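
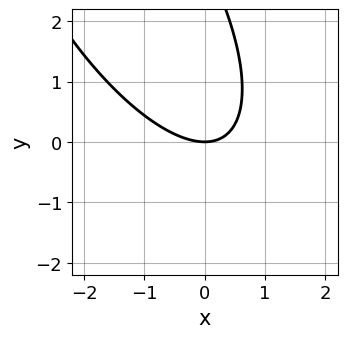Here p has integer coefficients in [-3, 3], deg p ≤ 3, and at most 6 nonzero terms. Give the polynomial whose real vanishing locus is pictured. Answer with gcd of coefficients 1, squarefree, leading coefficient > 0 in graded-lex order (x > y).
2*x^2 + 2*x*y + y^2 - 3*y

First, deg p = 2. The shape is more complex than any degree-1 curve.
Next, checking where it meets the axes: one x-axis crossing is at x = 0; it meets the y-axis at y = 0 (among the integer gridlines).
Finally, matching integer coefficients to the picture gives p.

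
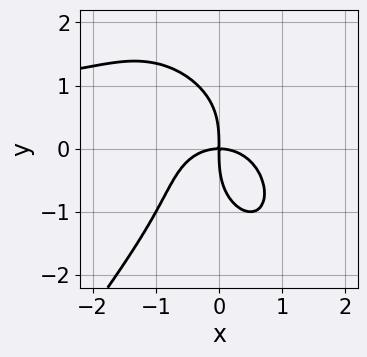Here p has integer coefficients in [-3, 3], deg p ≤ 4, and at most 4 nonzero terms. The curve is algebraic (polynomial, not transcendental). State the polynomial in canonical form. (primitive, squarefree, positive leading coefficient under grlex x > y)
(a) Degree: no degree-3 curve has this shape, so deg p = 4.
(b) Checking where it meets the axes: it meets the x-axis at x = 0 (among the integer gridlines); it meets the y-axis at y = 0 (among the integer gridlines).
(c) The integer polynomial consistent with all of this is the stated p.

2*x^3*y - y^4 - 2*x^3 - 3*x*y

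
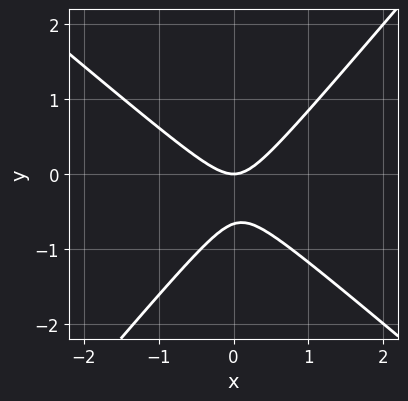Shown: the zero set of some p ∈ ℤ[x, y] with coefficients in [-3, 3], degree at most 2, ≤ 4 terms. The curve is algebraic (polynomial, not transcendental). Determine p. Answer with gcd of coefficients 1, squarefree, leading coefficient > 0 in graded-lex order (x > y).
3*x^2 + x*y - 3*y^2 - 2*y

First, the degree is 2 — the shape is more complex than any degree-1 curve.
Then, from the axis intercepts and sections: it crosses the x-axis at the gridline x = 0; it meets the y-axis at y = 0 (among the integer gridlines).
Finally, solving for integer coefficients yields p as stated.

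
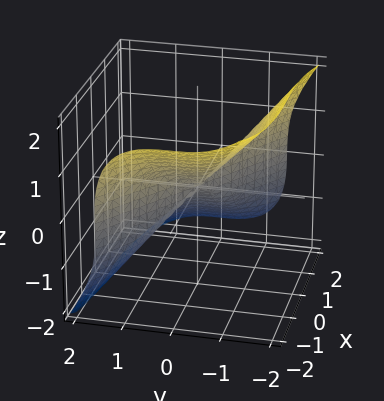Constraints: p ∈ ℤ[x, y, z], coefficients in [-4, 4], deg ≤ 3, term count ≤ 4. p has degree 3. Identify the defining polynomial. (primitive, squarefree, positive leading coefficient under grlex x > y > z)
x^3 + 3*y^3 + 2*z^3

First, degree: the shape is more complex than any degree-2 surface, so deg p = 3.
Then, reading off the gridlines: it meets the x-axis at x = 0 (among the integer gridlines); it crosses the y-axis at the gridline y = 0.
Finally, putting this together gives p.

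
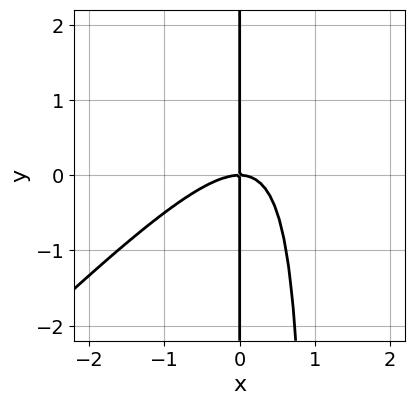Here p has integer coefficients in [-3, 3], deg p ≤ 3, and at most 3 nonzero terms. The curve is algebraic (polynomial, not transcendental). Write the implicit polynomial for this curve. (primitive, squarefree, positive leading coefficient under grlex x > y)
x^3 - x^2*y + x*y

1. The degree is 3 — the shape is more complex than any degree-2 curve.
2. Checking where it meets the axes: every point of the y-axis in the box is on the curve; one x-axis crossing is at x = 0.
3. Solving for integer coefficients yields p as stated.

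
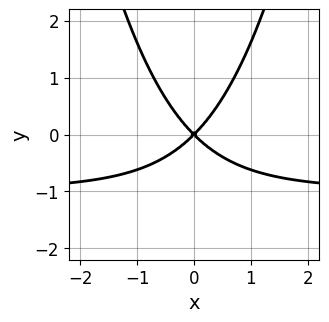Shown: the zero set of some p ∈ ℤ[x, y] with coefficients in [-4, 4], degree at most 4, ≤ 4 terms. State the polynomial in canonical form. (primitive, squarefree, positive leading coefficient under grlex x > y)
(a) The degree is 3 — the shape is more complex than any degree-2 curve.
(b) Symmetries: mirror symmetry x ↦ −x ⇒ only even powers of x.
(c) From the visible intercepts: it meets the y-axis at y = 0 (among the integer gridlines); it meets the x-axis at x = 0 (among the integer gridlines).
(d) Putting this together gives p.

x^2*y + x^2 - y^2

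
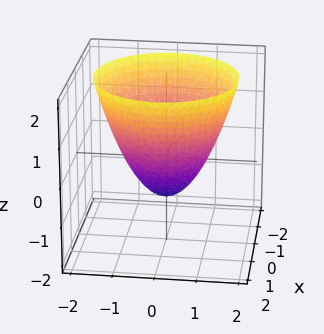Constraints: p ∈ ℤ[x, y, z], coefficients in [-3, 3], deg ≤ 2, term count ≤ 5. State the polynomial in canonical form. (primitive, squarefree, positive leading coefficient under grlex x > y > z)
1. deg p = 2.
2. By symmetry, every cross-section ⟂ z is a circle, so x, y appear only via x² + y².
3. From the visible intercepts: a circular section at z = 1 has radius between 1 and 2; among the integer gridlines, it crosses the x-axis at x ∈ {-1, 1}; one z-axis crossing is at z = -1; among the integer gridlines, it crosses the y-axis at y ∈ {-1, 1}.
4. Together with the visible shape, these determine p as stated.

x^2 + y^2 - z - 1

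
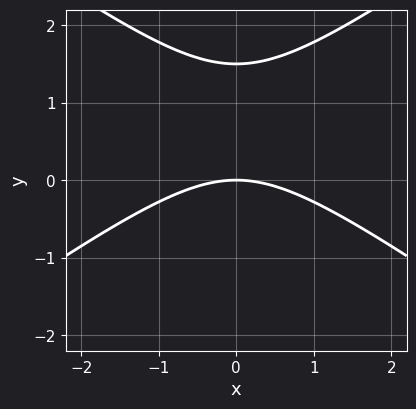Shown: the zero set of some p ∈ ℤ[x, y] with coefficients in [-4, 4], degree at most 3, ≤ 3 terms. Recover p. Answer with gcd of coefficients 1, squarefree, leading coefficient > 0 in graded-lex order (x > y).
x^2 - 2*y^2 + 3*y

(a) The degree is 2 — the shape is more complex than any degree-1 curve.
(b) Symmetries: mirror symmetry x ↦ −x ⇒ only even powers of x.
(c) Against the integer gridlines: one y-axis crossing is at y = 0; it crosses the x-axis at the gridline x = 0.
(d) Putting this together gives p.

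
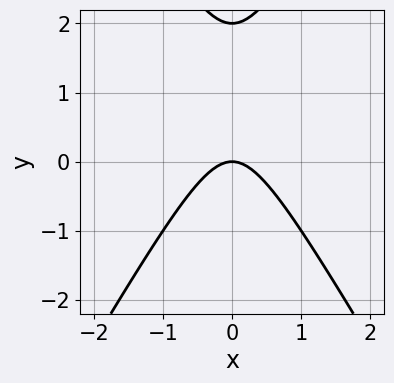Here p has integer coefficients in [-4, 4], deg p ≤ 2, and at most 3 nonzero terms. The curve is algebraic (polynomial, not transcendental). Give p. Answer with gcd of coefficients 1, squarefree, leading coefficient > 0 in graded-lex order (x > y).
First, the degree is 2 — the shape is more complex than any degree-1 curve.
Next, symmetries: it's symmetric under x → −x, forcing even powers of x.
Then, from the visible intercepts: among the integer gridlines, it crosses the y-axis at y ∈ {0, 2}; it crosses the x-axis at the gridline x = 0.
Finally, matching integer coefficients to the picture gives p.

3*x^2 - y^2 + 2*y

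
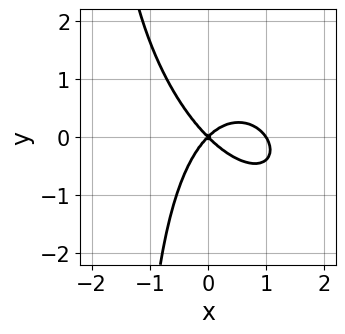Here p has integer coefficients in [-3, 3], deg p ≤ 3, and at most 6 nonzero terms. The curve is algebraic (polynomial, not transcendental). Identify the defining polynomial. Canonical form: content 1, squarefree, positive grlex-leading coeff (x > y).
1. Degree: no degree-2 curve has this shape, so deg p = 3.
2. From the visible intercepts: among the integer gridlines, it crosses the x-axis at x ∈ {0, 1}; it crosses the y-axis at the gridline y = 0.
3. Matching integer coefficients to the picture gives p.

3*x^3 + 2*x^2*y + 2*x*y^2 - 3*x^2 + 3*y^2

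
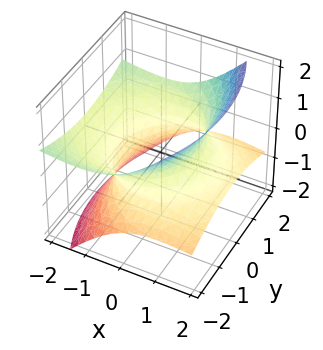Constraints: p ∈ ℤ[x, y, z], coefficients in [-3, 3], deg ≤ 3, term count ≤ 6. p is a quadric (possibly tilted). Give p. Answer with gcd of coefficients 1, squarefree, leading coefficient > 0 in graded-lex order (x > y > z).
deg p = 2.
Checking where it meets the axes: it misses every integer gridline on the z-axis.
These observations pin down the coefficients.

x^2 + 3*x*z + y^2 - 3*z^2 - 2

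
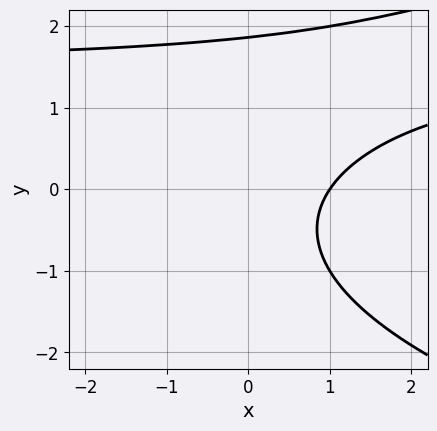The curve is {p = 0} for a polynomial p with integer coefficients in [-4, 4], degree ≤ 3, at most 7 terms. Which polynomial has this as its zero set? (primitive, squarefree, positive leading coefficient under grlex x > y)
The degree is 3 — no degree-2 curve has this shape.
Checking where it meets the axes: it meets the x-axis at x = 1 (among the integer gridlines).
These observations pin down the coefficients.

y^3 - 2*x*y - y^2 + 3*x - 3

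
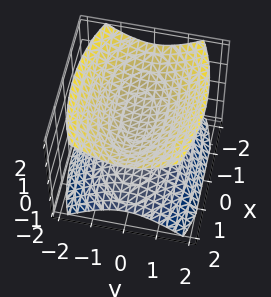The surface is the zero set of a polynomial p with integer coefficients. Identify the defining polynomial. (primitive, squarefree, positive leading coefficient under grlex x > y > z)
(a) The picture has 2 separate pieces. They look like related sheets of one shape, so recover p as a whole.
(b) deg p = 2. Two sheets facing apart; a quadric.
(c) Symmetries: mirror symmetry z ↦ −z ⇒ only even powers of z; it's symmetric under x → −x, forcing even powers of x; the y ↦ −y reflection is a symmetry, so y appears only in even powers.
(d) Against the integer gridlines: no x-intercept at any integer in the box; the surface avoids every integer y-axis point in the box.
(e) Fitting integer coefficients to these (and the overall shape) gives p.

x^2 + 3*y^2 - 3*z^2 + 1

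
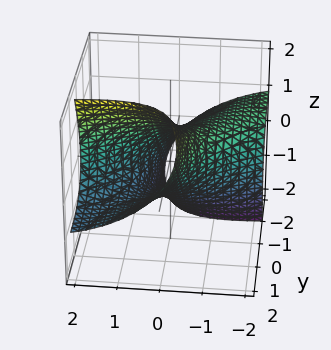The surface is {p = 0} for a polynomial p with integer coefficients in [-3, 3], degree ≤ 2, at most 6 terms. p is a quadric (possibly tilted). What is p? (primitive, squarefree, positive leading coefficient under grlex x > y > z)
x^2 - 3*x*y + y^2 - 3*y*z + 2*z^2 - 2

(a) The degree is 2 — a generic line meets the surface in up to 2 points.
(b) Observable constraints: among the integer gridlines, it crosses the z-axis at z ∈ {-1, 1}.
(c) Solving for integer coefficients yields p as stated.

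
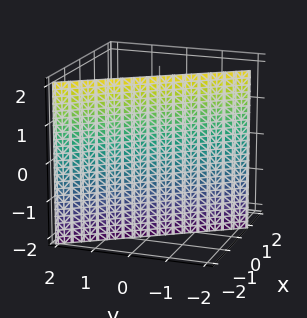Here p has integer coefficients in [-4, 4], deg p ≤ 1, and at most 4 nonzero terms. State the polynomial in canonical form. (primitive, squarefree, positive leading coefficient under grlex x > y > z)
First, degree: the surface is flat (a plane), so deg p = 1.
Then, observable constraints: it meets the y-axis at y = -1 (among the integer gridlines); it misses every integer gridline on the z-axis.
Finally, fitting integer coefficients to these (and the overall shape) gives p.

3*x + 2*y + 2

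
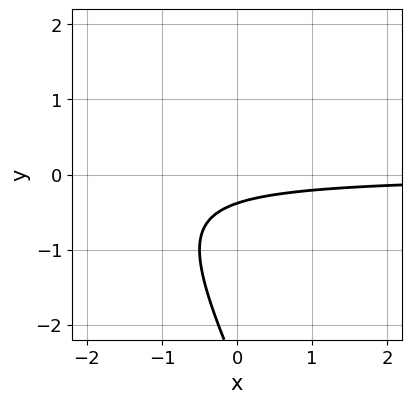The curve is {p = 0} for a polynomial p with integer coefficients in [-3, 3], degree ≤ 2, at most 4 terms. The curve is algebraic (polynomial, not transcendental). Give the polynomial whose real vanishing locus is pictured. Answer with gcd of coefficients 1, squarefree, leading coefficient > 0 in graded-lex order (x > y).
First, degree: no degree-1 curve has this shape, so deg p = 2.
Next, from the visible intercepts: the curve avoids every integer x-axis point in the box.
Finally, the integer polynomial consistent with all of this is the stated p.

2*x*y + y^2 + 3*y + 1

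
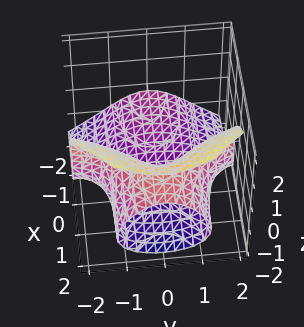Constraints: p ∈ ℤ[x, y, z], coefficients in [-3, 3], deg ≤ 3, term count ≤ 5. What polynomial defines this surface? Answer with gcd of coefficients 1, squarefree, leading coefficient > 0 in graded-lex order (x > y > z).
2*x*y^2 - 2*z^3 + 3*x*z - 2

The degree is 3 — a generic line meets the surface in up to 3 points.
From the axis intercepts and sections: it misses every integer gridline on the x-axis; the surface avoids every integer y-axis point in the box; it crosses the z-axis at the gridline z = -1.
Putting this together gives p.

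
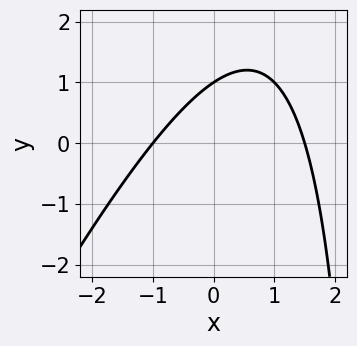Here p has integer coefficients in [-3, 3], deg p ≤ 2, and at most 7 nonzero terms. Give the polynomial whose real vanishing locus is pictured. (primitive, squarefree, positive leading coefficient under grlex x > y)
1. Degree: a generic line meets the curve in up to 2 points, so deg p = 2.
2. Against the integer gridlines: it meets the x-axis at x = -1 (among the integer gridlines); it meets the y-axis at y = 1 (among the integer gridlines).
3. Solving for integer coefficients yields p as stated.

2*x^2 - x*y - x + 3*y - 3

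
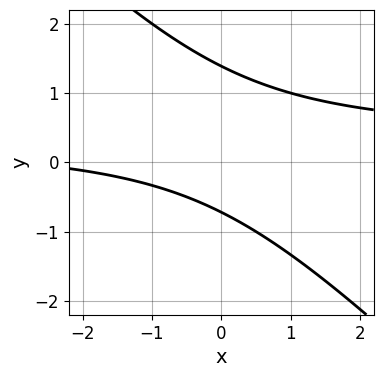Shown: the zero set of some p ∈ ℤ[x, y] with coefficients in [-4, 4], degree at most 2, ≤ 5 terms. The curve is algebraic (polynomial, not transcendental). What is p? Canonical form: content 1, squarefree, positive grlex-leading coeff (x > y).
3*x*y + 3*y^2 - x - 2*y - 3

1. Degree: no degree-1 curve has this shape, so deg p = 2.
2. Checking where it meets the axes: the curve avoids every integer x-axis point in the box.
3. Together with the visible shape, these determine p as stated.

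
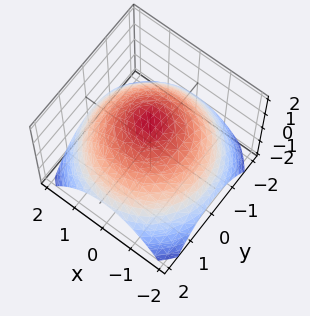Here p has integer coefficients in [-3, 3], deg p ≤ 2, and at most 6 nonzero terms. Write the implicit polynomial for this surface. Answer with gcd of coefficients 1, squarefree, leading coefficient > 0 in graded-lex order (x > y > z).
1. Degree: the shape is more complex than any degree-1 surface, so deg p = 2.
2. Symmetries: the surface is invariant under rotation about z: p = q(x² + y², z).
3. Observable constraints: a circular section at z = 1 has radius exactly 1.
4. Together with the visible shape, these determine p as stated.

x^2 + y^2 + 2*z - 3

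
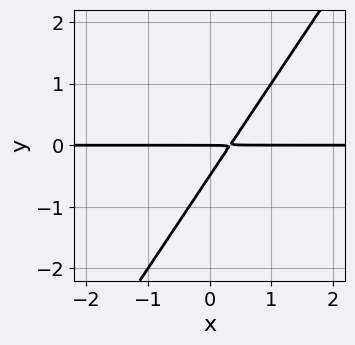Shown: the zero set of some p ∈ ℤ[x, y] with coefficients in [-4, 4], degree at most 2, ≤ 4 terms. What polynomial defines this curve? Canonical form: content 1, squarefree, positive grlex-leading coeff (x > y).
1. Degree: a generic line meets the curve in up to 2 points, so deg p = 2.
2. From the visible intercepts: the visible x-axis segment lies entirely on the curve; it meets the y-axis at y = 0 (among the integer gridlines).
3. The integer polynomial consistent with all of this is the stated p.

3*x*y - 2*y^2 - y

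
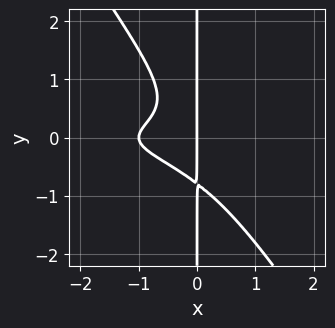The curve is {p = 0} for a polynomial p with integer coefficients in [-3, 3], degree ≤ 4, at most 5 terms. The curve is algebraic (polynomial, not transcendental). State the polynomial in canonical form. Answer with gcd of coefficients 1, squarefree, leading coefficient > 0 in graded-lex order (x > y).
3*x^2*y^2 + 2*x*y^3 + x^2 + x

deg p = 4. A generic line meets the curve in up to 4 points.
Reading off the gridlines: the visible y-axis segment lies entirely on the curve; among the integer gridlines, it crosses the x-axis at x ∈ {-1, 0}.
Solving for integer coefficients yields p as stated.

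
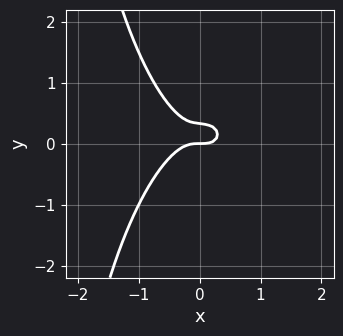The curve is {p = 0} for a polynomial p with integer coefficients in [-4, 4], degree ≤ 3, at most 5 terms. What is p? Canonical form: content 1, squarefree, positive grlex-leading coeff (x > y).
The degree is 3 — no degree-2 curve has this shape.
Checking where it meets the axes: it crosses the y-axis at the gridline y = 0; it meets the x-axis at x = 0 (among the integer gridlines).
Matching integer coefficients to the picture gives p.

3*x^3 + x*y^2 + 3*y^2 - y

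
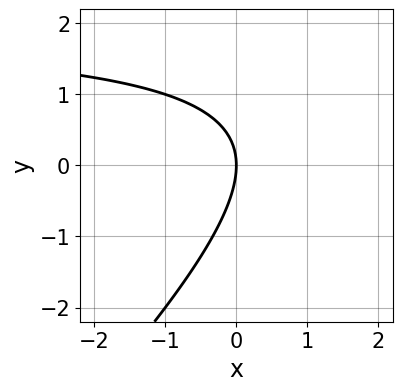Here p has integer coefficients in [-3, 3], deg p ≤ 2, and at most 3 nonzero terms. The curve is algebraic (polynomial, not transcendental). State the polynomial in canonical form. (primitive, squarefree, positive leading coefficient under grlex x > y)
x*y - y^2 - 2*x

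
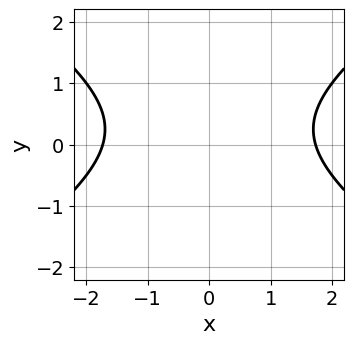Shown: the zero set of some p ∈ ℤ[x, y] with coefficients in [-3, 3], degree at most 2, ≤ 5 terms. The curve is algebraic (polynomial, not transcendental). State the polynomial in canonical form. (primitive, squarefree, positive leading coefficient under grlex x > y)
The degree is 2 — no degree-1 curve has this shape.
Symmetries: mirror symmetry x ↦ −x ⇒ only even powers of x.
Against the integer gridlines: it misses every integer gridline on the y-axis.
Solving for integer coefficients yields p as stated.

x^2 - 2*y^2 + y - 3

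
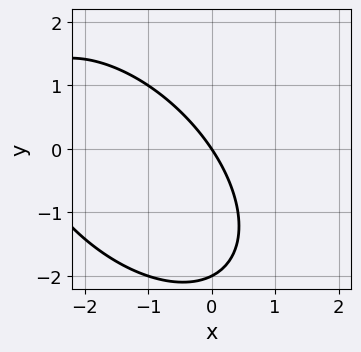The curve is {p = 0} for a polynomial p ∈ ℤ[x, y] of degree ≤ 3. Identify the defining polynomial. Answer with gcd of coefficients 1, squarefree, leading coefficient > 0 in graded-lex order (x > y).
x^2 + x*y + y^2 + 3*x + 2*y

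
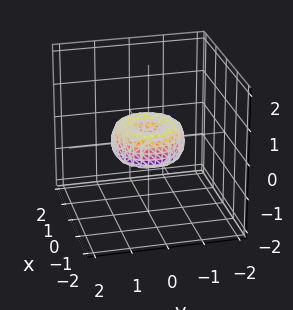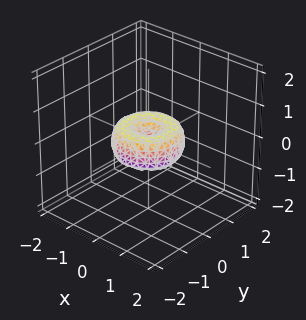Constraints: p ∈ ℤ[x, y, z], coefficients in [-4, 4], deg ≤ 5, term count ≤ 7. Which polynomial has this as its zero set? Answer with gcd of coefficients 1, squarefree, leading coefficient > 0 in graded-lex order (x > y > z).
First, the degree is 4 — no degree-3 surface has this shape.
Then, symmetry: the z-axis is an axis of rotation, so x and y enter only as x² + y².
Next, reading off the gridlines: a circular section at z = 0 has radius exactly 1; the y-axis gridline crossings are at y ∈ {-1, 0, 1}; one z-axis crossing is at z = 0.
Finally, these observations pin down the coefficients. Check: (-1, 0, 0) on the x-axis lies on the surface, and p(-1, 0, 0) = 0. ✓

x^4 + 2*x^2*y^2 + y^4 - x^2 - y^2 + z^2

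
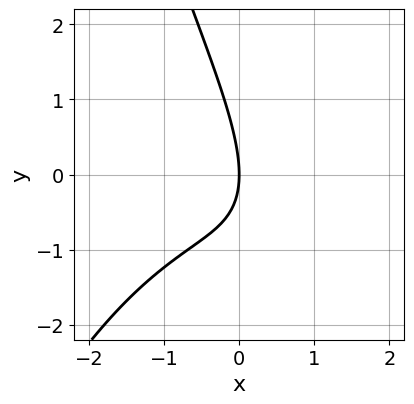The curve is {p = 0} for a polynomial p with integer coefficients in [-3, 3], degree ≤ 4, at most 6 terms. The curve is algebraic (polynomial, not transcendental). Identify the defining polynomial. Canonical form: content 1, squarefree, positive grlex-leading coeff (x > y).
(a) deg p = 3. The shape is more complex than any degree-2 curve.
(b) From the visible intercepts: it meets the y-axis at y = 0 (among the integer gridlines); it meets the x-axis at x = 0 (among the integer gridlines).
(c) Solving for integer coefficients yields p as stated.

x^3 + 2*x*y + y^2 + 3*x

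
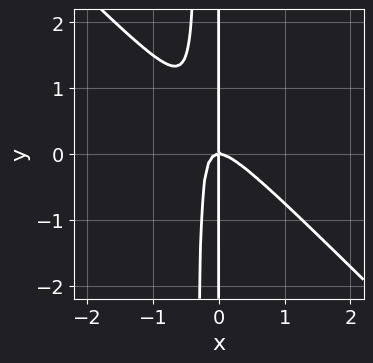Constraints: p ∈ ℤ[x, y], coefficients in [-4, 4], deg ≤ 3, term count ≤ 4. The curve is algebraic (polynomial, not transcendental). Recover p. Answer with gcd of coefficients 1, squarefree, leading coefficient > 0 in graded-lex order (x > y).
3*x^3 + 3*x^2*y + x*y

1. The degree is 3 — a generic line meets the curve in up to 3 points.
2. From the axis intercepts and sections: one x-axis crossing is at x = 0; every point of the y-axis in the box is on the curve.
3. Assembling these constraints gives the stated polynomial.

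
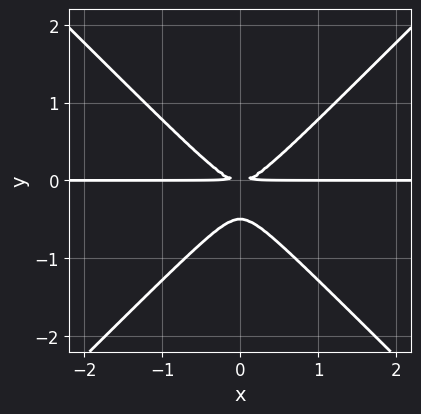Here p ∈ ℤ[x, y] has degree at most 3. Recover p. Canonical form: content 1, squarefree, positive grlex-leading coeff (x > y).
2*x^2*y - 2*y^3 - y^2

1. The degree is 3 — the shape is more complex than any degree-2 curve.
2. Symmetries: mirror symmetry x ↦ −x ⇒ only even powers of x.
3. Reading off the gridlines: the visible x-axis segment lies entirely on the curve.
4. Matching integer coefficients to the picture gives p.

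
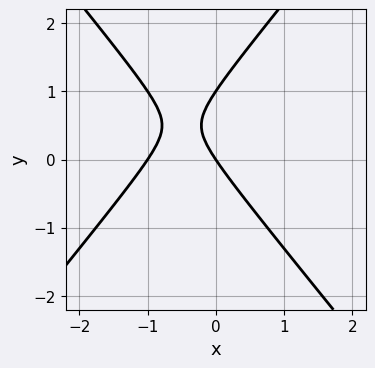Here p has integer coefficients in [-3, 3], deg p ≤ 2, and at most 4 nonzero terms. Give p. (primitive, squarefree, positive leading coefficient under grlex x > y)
3*x^2 - 2*y^2 + 3*x + 2*y

First, the degree is 2 — no degree-1 curve has this shape.
Then, reading off the gridlines: among the integer gridlines, it crosses the y-axis at y ∈ {0, 1}; among the integer gridlines, it crosses the x-axis at x ∈ {-1, 0}.
Finally, solving for integer coefficients yields p as stated.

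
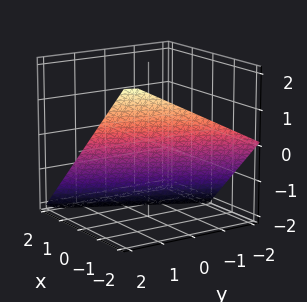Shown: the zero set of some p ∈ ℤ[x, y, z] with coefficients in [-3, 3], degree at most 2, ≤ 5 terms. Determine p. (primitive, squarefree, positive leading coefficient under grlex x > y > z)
2*x - y + 2*z + 2

deg p = 1.
From the visible intercepts: one z-axis crossing is at z = -1; it crosses the y-axis at the gridline y = 2; it crosses the x-axis at the gridline x = -1.
These observations pin down the coefficients.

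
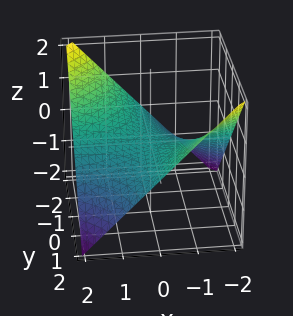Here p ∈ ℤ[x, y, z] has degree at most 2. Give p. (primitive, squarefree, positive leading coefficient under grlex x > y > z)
x*y + 2*z

First, the degree is 2 — a hyperbolic paraboloid; a quadric.
Then, observable constraints: it crosses the z-axis at the gridline z = 0; the visible y-axis segment lies entirely on the surface; the visible x-axis segment lies entirely on the surface.
Finally, putting this together gives p.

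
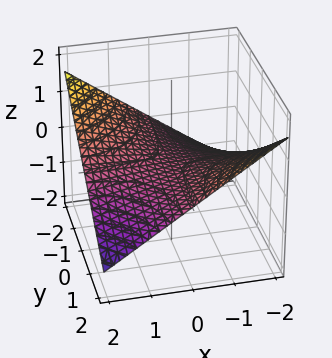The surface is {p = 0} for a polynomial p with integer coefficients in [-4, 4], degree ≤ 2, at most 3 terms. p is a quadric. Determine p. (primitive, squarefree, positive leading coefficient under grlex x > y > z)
x*y + 3*z

1. deg p = 2.
2. Checking where it meets the axes: every point of the y-axis in the box is on the surface; the visible x-axis segment lies entirely on the surface; it crosses the z-axis at the gridline z = 0.
3. Putting this together gives p.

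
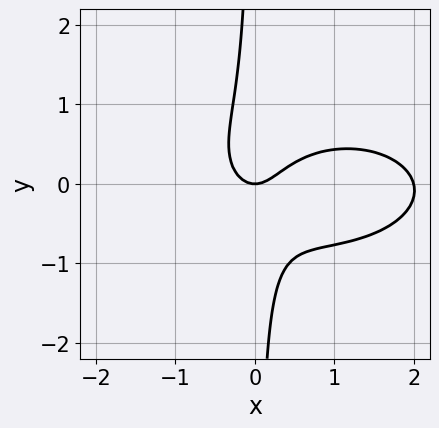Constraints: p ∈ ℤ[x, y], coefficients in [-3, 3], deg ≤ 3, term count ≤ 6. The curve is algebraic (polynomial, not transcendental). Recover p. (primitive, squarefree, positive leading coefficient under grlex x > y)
x^3 + 3*x*y^2 - 2*x^2 + y

1. The degree is 3 — no degree-2 curve has this shape.
2. Observable constraints: the x-axis gridline crossings are at x ∈ {0, 2}; it crosses the y-axis at the gridline y = 0.
3. Solving for integer coefficients yields p as stated.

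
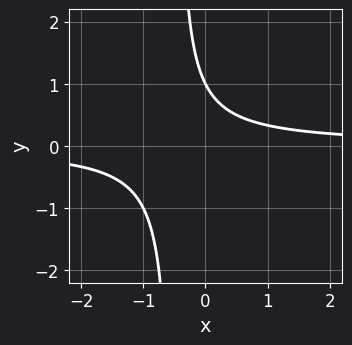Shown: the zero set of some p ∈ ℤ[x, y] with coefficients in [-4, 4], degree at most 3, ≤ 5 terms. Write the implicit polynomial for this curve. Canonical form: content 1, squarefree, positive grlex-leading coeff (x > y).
First, deg p = 2. No degree-1 curve has this shape.
Next, observable constraints: it misses every integer gridline on the x-axis; one y-axis crossing is at y = 1.
Finally, solving for integer coefficients yields p as stated.

2*x*y + y - 1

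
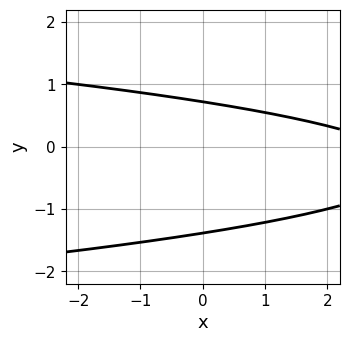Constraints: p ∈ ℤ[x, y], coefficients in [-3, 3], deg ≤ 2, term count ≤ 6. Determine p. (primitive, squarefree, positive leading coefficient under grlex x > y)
1. Degree: the shape is more complex than any degree-1 curve, so deg p = 2.
2. From the visible intercepts: no x-intercept at any integer in the box.
3. Assembling these constraints gives the stated polynomial.

3*y^2 + x + 2*y - 3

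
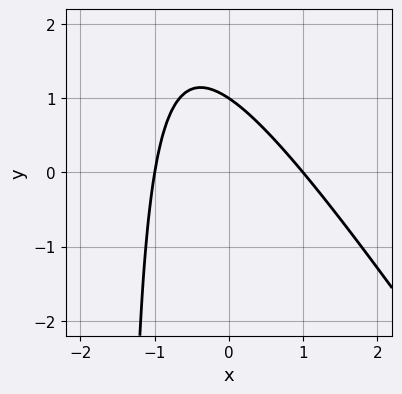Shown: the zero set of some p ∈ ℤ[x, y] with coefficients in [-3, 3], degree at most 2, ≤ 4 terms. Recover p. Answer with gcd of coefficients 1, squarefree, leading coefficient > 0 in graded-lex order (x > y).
3*x^2 + 2*x*y + 3*y - 3

First, degree: no degree-1 curve has this shape, so deg p = 2.
Next, reading off the gridlines: it meets the y-axis at y = 1 (among the integer gridlines); among the integer gridlines, it crosses the x-axis at x ∈ {-1, 1}.
Finally, putting this together gives p.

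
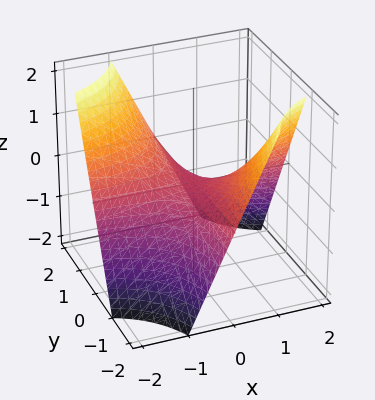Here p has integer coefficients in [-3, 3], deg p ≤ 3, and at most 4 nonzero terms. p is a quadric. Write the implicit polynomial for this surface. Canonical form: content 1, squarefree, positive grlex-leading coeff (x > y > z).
x*y + z

1. deg p = 2. A hyperbolic paraboloid; a quadric.
2. From the visible intercepts: it crosses the z-axis at the gridline z = 0; every point of the y-axis in the box is on the surface; every point of the x-axis in the box is on the surface.
3. These observations pin down the coefficients.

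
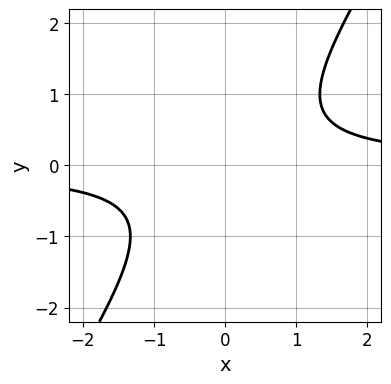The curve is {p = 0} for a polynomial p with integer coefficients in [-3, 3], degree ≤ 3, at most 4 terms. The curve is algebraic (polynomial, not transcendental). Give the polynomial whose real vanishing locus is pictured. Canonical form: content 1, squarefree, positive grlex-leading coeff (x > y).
1. The degree is 2 — a generic line meets the curve in up to 2 points.
2. From the visible intercepts: the curve avoids every integer y-axis point in the box; the curve avoids every integer x-axis point in the box.
3. Together with the visible shape, these determine p as stated.

3*x*y - 2*y^2 - 2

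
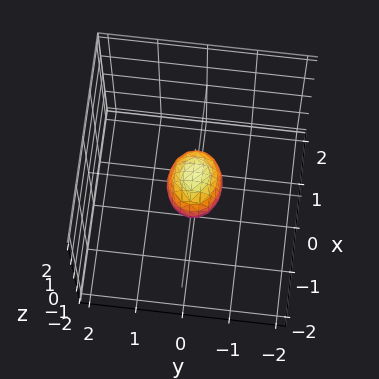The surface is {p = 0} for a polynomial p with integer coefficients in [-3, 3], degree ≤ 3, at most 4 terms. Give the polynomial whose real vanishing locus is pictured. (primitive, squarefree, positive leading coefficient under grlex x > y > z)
(a) deg p = 2.
(b) Symmetries: it's symmetric under y → −y, forcing even powers of y; it's symmetric under z → −z, forcing even powers of z; it's symmetric under x → −x, forcing even powers of x.
(c) Assembling these constraints gives the stated polynomial.

2*x^2 + 3*y^2 + 2*z^2 - 1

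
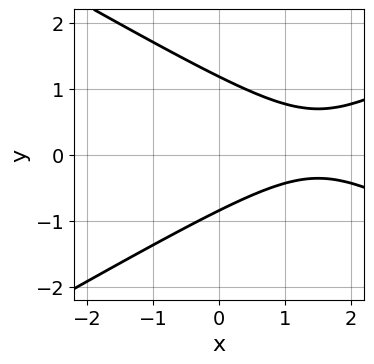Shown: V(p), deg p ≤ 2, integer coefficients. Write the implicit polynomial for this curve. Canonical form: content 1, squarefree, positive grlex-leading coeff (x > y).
deg p = 2.
Observable constraints: the curve avoids every integer x-axis point in the box.
Solving for integer coefficients yields p as stated.

x^2 - 3*y^2 - 3*x + y + 3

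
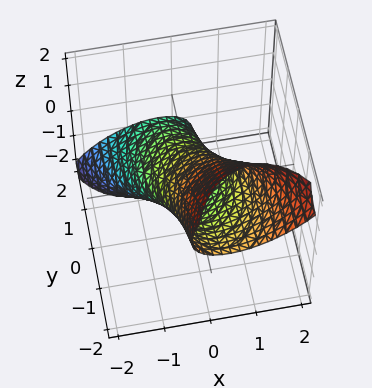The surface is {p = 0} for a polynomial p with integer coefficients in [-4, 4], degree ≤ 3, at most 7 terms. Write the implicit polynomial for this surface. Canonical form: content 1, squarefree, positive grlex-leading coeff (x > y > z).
2*x^2 - 2*x*z + y^2 + 3*y*z + 2*z^2 - 1

The degree is 2 — the shape is more complex than any degree-1 surface.
From the axis intercepts and sections: the y-axis gridline crossings are at y ∈ {-1, 1}.
These observations pin down the coefficients.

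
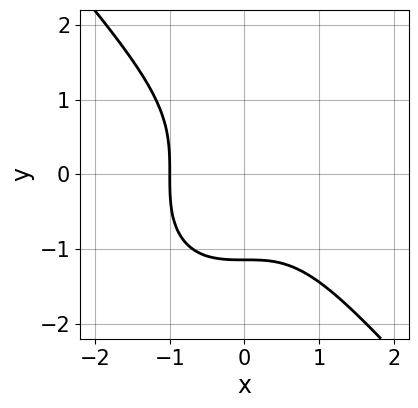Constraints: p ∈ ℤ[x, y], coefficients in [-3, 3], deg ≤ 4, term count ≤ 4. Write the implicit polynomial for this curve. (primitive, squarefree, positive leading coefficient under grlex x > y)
3*x^3 + 2*y^3 + 3

Degree: the shape is more complex than any degree-2 curve, so deg p = 3.
From the visible intercepts: one x-axis crossing is at x = -1.
Assembling these constraints gives the stated polynomial.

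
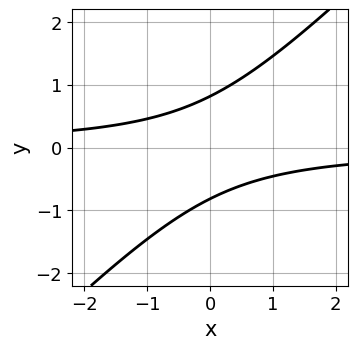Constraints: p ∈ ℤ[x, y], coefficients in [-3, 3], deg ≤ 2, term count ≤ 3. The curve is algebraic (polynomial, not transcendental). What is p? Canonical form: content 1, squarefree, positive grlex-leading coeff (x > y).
3*x*y - 3*y^2 + 2

First, deg p = 2. No degree-1 curve has this shape.
Then, reading off the gridlines: the curve avoids every integer x-axis point in the box.
Finally, assembling these constraints gives the stated polynomial.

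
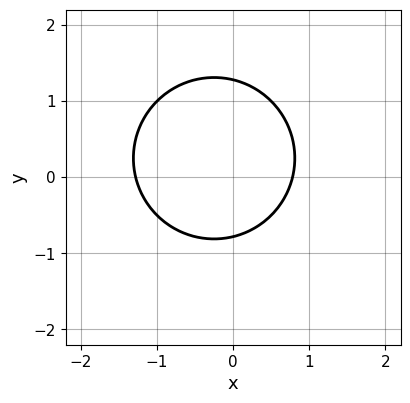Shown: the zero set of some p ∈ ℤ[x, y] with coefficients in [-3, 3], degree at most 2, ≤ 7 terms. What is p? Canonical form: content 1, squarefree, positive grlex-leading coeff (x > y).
Degree: a generic line meets the curve in up to 2 points, so deg p = 2.
The integer polynomial consistent with all of this is the stated p.

2*x^2 + 2*y^2 + x - y - 2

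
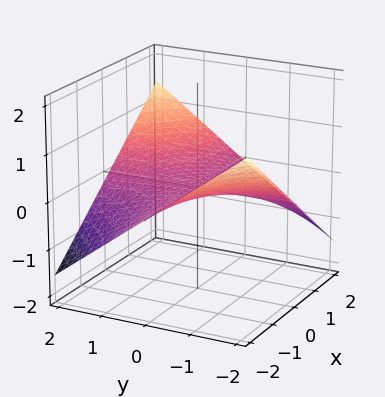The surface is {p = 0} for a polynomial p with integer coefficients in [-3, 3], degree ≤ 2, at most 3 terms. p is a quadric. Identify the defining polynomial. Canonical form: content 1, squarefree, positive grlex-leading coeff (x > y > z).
1. Degree: a hyperbolic paraboloid; a quadric, so deg p = 2.
2. Reading off the gridlines: the visible y-axis segment lies entirely on the surface; one z-axis crossing is at z = 0; the visible x-axis segment lies entirely on the surface.
3. Putting this together gives p.

x*y - 3*z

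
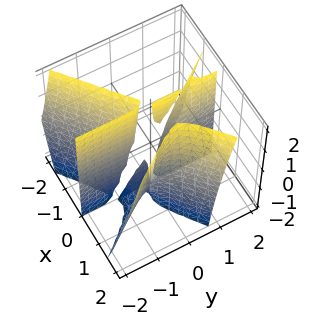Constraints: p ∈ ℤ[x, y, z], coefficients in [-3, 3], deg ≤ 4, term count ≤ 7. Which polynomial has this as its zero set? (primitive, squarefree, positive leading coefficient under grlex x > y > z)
The picture has 4 separate pieces.
Degree: a generic line meets the surface in up to 3 points, so deg p = 3.
Reading off the gridlines: one x-axis crossing is at x = 1; the visible y-axis segment lies entirely on the surface; the visible z-axis segment lies entirely on the surface.
Putting this together gives p.

2*x^3 - x^2*y - 2*x*y^2 + x*y*z - 2*x^2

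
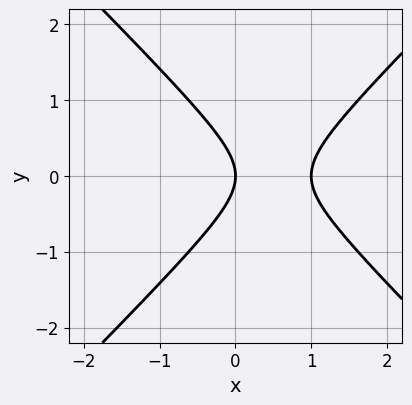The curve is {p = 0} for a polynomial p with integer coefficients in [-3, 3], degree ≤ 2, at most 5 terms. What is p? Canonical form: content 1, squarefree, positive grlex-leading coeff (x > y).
First, degree: a generic line meets the curve in up to 2 points, so deg p = 2.
Next, symmetries: the y ↦ −y reflection is a symmetry, so y appears only in even powers.
Then, reading off the gridlines: one y-axis crossing is at y = 0; the x-axis gridline crossings are at x ∈ {0, 1}.
Finally, these observations pin down the coefficients.

x^2 - y^2 - x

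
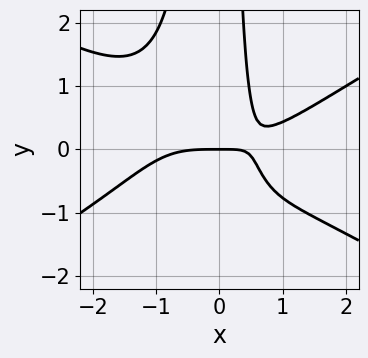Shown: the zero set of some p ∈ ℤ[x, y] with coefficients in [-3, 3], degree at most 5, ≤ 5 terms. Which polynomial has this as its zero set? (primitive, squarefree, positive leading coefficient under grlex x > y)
x^4 - 3*x^2*y^2 - 3*x*y + 2*y

First, the degree is 4 — the shape is more complex than any degree-3 curve.
Then, reading off the gridlines: one y-axis crossing is at y = 0; it meets the x-axis at x = 0 (among the integer gridlines).
Finally, assembling these constraints gives the stated polynomial.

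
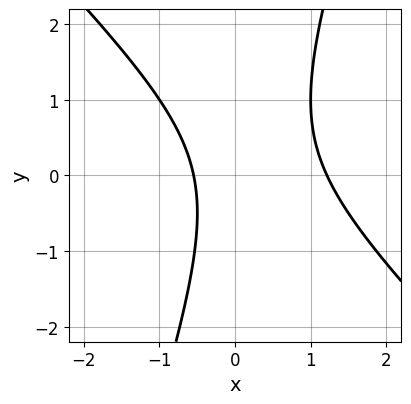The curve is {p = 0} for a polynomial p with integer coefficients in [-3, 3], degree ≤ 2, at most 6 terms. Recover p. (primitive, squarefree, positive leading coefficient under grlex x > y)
The degree is 2 — a generic line meets the curve in up to 2 points.
From the visible intercepts: no y-intercept at any integer in the box.
These observations pin down the coefficients.

3*x^2 + 2*x*y - y^2 - 2*x - 2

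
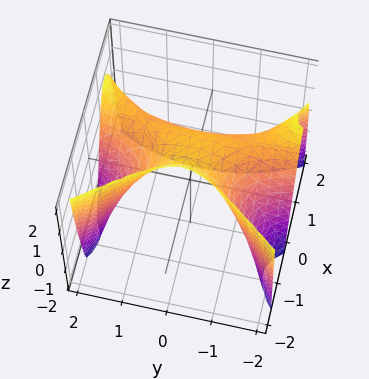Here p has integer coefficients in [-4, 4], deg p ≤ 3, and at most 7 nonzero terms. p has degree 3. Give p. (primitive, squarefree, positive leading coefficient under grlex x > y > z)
3*x^3 - 2*x*y^2 + y^2 + 2*z - 3

First, the degree is 3 — a generic line meets the surface in up to 3 points.
Then, observable constraints: one x-axis crossing is at x = 1.
Finally, these observations pin down the coefficients.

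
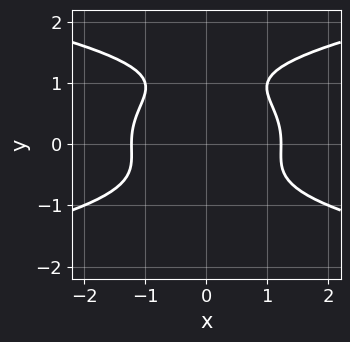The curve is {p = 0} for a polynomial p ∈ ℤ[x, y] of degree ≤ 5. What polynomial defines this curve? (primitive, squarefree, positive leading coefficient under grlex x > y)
3*y^4 - 3*y^3 - 2*x^2 - y^2 + 3

First, the degree is 4 — the shape is more complex than any degree-3 curve.
Then, symmetries: mirror symmetry x ↦ −x ⇒ only even powers of x.
Then, reading off the gridlines: no y-intercept at any integer in the box.
Finally, together with the visible shape, these determine p as stated.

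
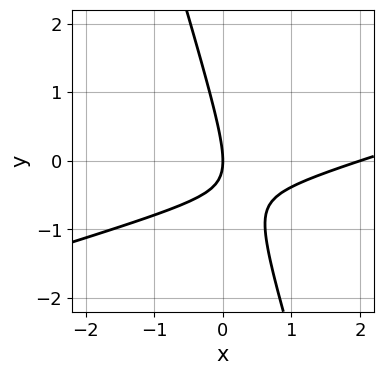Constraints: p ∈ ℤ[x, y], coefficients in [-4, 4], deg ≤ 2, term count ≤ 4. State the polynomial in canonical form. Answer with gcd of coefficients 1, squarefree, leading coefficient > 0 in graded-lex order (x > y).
x^2 - 3*x*y - y^2 - 2*x

First, the degree is 2 — a generic line meets the curve in up to 2 points.
Then, observable constraints: among the integer gridlines, it crosses the x-axis at x ∈ {0, 2}; it meets the y-axis at y = 0 (among the integer gridlines).
Finally, matching integer coefficients to the picture gives p.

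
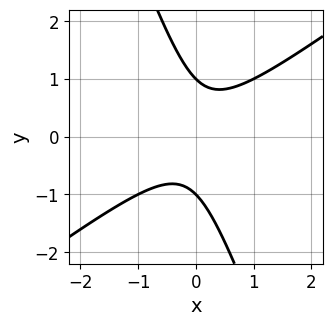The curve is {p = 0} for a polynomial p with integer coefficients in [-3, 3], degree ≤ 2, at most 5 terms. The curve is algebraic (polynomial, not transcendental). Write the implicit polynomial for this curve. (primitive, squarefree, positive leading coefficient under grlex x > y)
2*x^2 - 2*x*y - y^2 + 1

(a) deg p = 2. A generic line meets the curve in up to 2 points.
(b) Against the integer gridlines: among the integer gridlines, it crosses the y-axis at y ∈ {-1, 1}; it misses every integer gridline on the x-axis.
(c) Matching integer coefficients to the picture gives p.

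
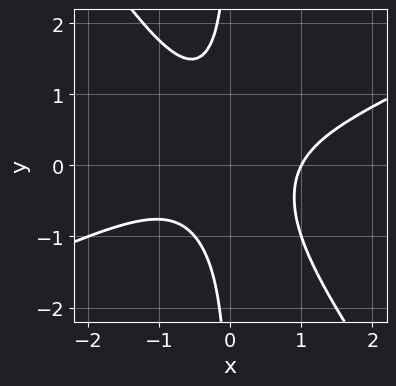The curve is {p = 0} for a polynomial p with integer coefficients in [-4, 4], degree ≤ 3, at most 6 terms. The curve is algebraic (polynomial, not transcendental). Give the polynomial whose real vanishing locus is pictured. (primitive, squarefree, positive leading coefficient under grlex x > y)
First, degree: no degree-2 curve has this shape, so deg p = 3.
Then, reading off the gridlines: it meets the x-axis at x = 1 (among the integer gridlines); it misses every integer gridline on the y-axis.
Finally, together with the visible shape, these determine p as stated.

2*x^3 - 3*x^2*y - 3*x*y^2 - 2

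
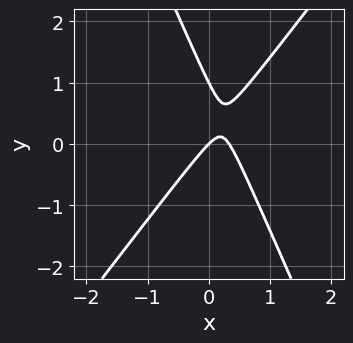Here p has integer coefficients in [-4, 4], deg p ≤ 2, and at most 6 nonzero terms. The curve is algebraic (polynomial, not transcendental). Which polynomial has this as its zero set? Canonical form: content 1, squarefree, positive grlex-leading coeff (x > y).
Degree: a generic line meets the curve in up to 2 points, so deg p = 2.
Checking where it meets the axes: it crosses the x-axis at the gridline x = 0; the y-axis gridline crossings are at y ∈ {0, 1}.
Together with the visible shape, these determine p as stated.

3*x^2 - x*y - y^2 - x + y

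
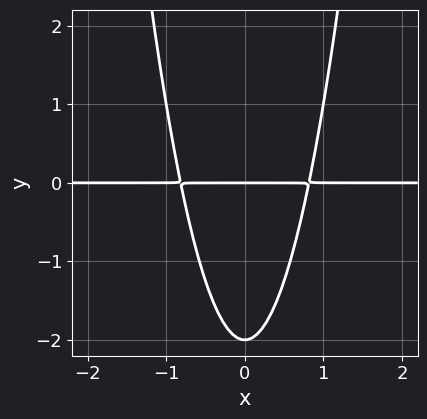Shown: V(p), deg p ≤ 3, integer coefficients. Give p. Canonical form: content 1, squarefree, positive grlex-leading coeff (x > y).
3*x^2*y - y^2 - 2*y

(a) Degree: no degree-2 curve has this shape, so deg p = 3.
(b) Symmetries: the x ↦ −x reflection is a symmetry, so x appears only in even powers.
(c) From the axis intercepts and sections: the visible x-axis segment lies entirely on the curve; the y-axis gridline crossings are at y ∈ {-2, 0}.
(d) These observations pin down the coefficients.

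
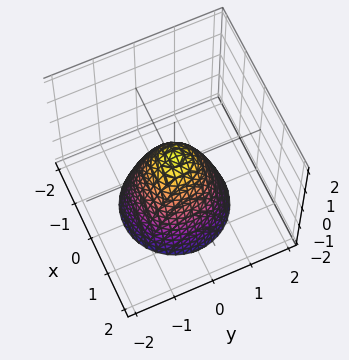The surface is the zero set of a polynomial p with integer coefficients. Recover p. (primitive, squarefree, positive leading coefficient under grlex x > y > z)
3*x^2 + 3*y^2 + 2*z - 1

(a) deg p = 2. A generic line meets the surface in up to 2 points.
(b) Symmetry: every cross-section ⟂ z is a circle, so x, y appear only via x² + y².
(c) Checking where it meets the axes: a circular section at z = -1 has radius exactly 1.
(d) Matching integer coefficients to the picture gives p.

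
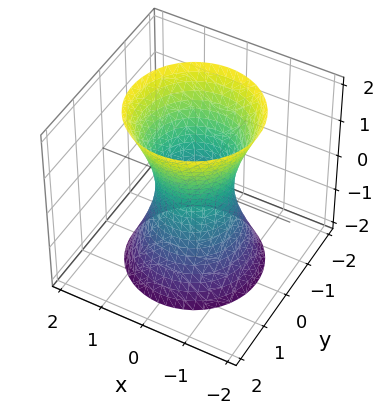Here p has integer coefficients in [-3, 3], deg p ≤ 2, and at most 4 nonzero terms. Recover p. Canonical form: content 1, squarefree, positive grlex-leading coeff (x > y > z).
(a) deg p = 2.
(b) Symmetries: mirror symmetry z ↦ −z ⇒ only even powers of z; the z-axis is an axis of rotation, so x and y enter only as x² + y².
(c) Reading off the gridlines: a circular section at z = 2 has radius between 1 and 2; it misses every integer gridline on the z-axis.
(d) Together with the visible shape, these determine p as stated.

3*x^2 + 3*y^2 - z^2 - 2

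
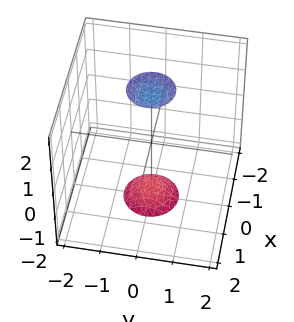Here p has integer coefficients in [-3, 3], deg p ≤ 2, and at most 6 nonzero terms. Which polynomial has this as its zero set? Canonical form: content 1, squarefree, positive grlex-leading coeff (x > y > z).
3*x^2 + 3*y^2 - z^2 + 3

(a) The picture has 2 separate pieces. Treating them together as one polynomial.
(b) Degree: two sheets facing apart; a quadric, so deg p = 2.
(c) Symmetries: it's symmetric under z → −z, forcing even powers of z; the surface is invariant under rotation about z: p = q(x² + y², z).
(d) Observable constraints: a circular section at z = 2 has radius between 0 and 1; no x-intercept at any integer in the box.
(e) Putting this together gives p.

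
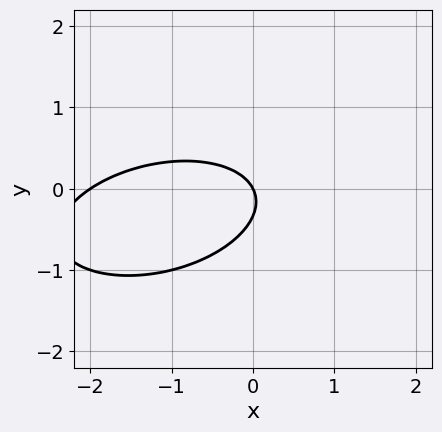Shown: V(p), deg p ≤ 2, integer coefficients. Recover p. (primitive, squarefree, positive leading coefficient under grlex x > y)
x^2 - x*y + 3*y^2 + 2*x + y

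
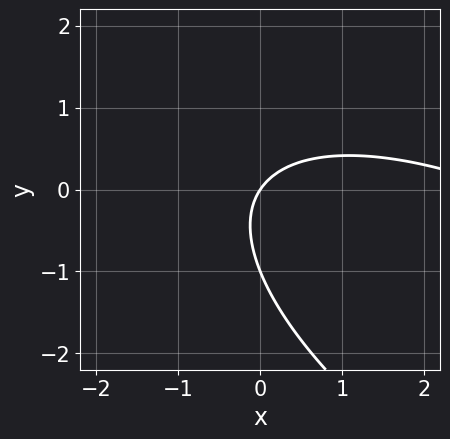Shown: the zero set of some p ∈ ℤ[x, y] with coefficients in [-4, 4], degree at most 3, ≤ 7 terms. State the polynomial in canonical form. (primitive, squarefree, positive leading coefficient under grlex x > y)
1. The degree is 2 — no degree-1 curve has this shape.
2. Checking where it meets the axes: it crosses the x-axis at the gridline x = 0; the y-axis gridline crossings are at y ∈ {-1, 0}.
3. The integer polynomial consistent with all of this is the stated p.

x^2 + 2*x*y + 2*y^2 - 3*x + 2*y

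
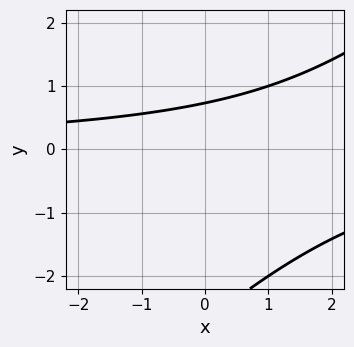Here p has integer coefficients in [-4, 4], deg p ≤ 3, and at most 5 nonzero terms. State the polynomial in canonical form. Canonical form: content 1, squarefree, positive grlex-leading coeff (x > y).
x*y - y^2 - 2*y + 2

First, deg p = 2.
Next, checking where it meets the axes: it misses every integer gridline on the x-axis.
Finally, these observations pin down the coefficients.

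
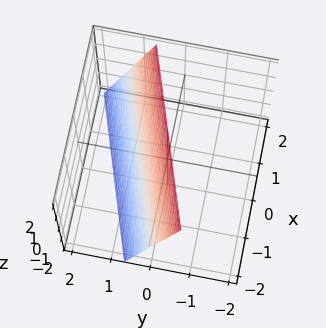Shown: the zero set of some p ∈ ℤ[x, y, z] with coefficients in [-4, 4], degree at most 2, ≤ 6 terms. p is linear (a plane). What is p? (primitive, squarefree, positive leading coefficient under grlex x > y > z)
(a) The degree is 1 — every cross-section is a straight line — this is a plane.
(b) Checking where it meets the axes: one x-axis crossing is at x = -2; it crosses the z-axis at the gridline z = 2.
(c) Matching integer coefficients to the picture gives p.

x - 3*y - z + 2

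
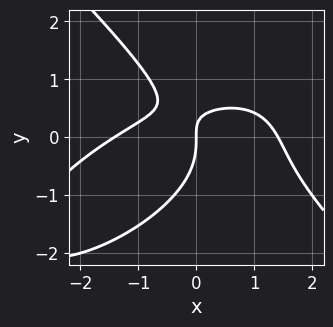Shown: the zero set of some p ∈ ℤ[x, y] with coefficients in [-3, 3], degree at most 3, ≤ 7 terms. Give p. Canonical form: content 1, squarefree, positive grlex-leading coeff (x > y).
x^3 - x^2*y + 2*y^3 + 3*x*y - 2*x

deg p = 3. A generic line meets the curve in up to 3 points.
Reading off the gridlines: one y-axis crossing is at y = 0; it crosses the x-axis at the gridline x = 0.
The integer polynomial consistent with all of this is the stated p.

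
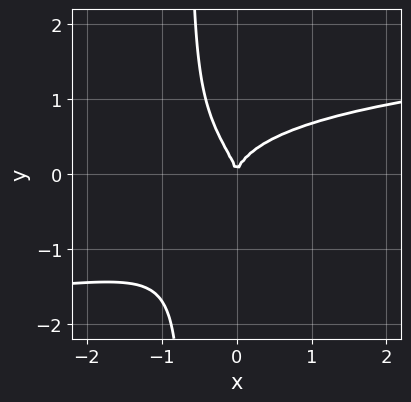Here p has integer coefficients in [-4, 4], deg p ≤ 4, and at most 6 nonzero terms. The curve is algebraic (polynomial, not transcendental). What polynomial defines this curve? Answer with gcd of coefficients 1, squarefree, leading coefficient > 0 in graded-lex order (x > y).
3*x*y^3 + x*y^2 + 2*y^3 - 2*x^2

1. The degree is 4 — a generic line meets the curve in up to 4 points.
2. Checking where it meets the axes: it meets the y-axis at y = 0 (among the integer gridlines); it meets the x-axis at x = 0 (among the integer gridlines).
3. Together with the visible shape, these determine p as stated.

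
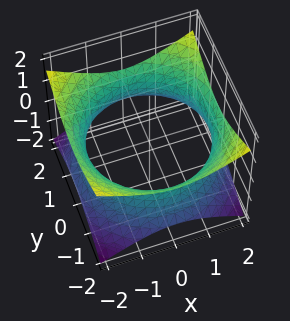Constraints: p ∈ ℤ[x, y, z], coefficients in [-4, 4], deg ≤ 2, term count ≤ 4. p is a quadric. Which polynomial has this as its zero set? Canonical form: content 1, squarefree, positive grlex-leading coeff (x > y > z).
x^2 + y^2 - 2*z^2 - 3

deg p = 2. An hourglass — one-sheet hyperboloid; a quadric.
Symmetries: rotational symmetry about the z-axis ⇒ p depends on x, y only through x² + y²; the z ↦ −z reflection is a symmetry, so z appears only in even powers.
Observable constraints: a circular section at z = 0 has radius between 1 and 2; no z-intercept at any integer in the box.
The integer polynomial consistent with all of this is the stated p.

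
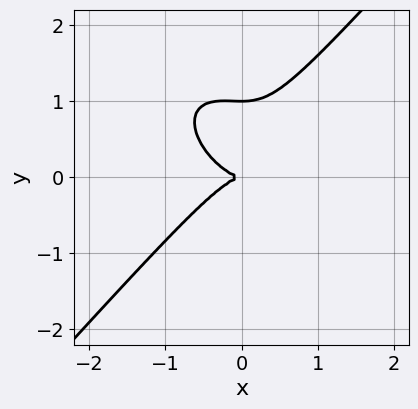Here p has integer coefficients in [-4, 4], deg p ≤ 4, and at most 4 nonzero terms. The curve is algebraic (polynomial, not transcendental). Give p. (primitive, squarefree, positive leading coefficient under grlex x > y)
3*x^3 + x^2*y - 3*y^3 + 3*y^2

1. The degree is 3 — a generic line meets the curve in up to 3 points.
2. Against the integer gridlines: the y-axis gridline crossings are at y ∈ {0, 1}; one x-axis crossing is at x = 0.
3. Solving for integer coefficients yields p as stated.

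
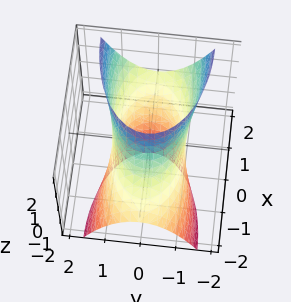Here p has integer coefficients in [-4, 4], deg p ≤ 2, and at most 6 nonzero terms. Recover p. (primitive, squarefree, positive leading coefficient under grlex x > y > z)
(a) Degree: the shape is more complex than any degree-1 surface, so deg p = 2.
(b) From the visible intercepts: no z-intercept at any integer in the box; among the integer gridlines, it crosses the y-axis at y ∈ {-1, 1}.
(c) Assembling these constraints gives the stated polynomial.

x^2 - 2*x*z + 3*y^2 - 3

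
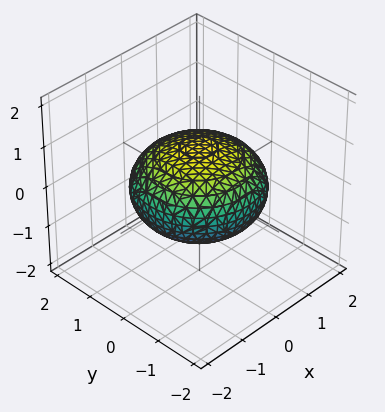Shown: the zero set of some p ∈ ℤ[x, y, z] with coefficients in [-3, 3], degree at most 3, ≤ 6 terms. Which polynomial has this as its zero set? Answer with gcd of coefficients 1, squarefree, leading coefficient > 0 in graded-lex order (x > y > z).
x^2 + y^2 + 2*z^2 - 2

Degree: a closed, bounded, convex surface; a quadric, so deg p = 2.
Symmetries: the z ↦ −z reflection is a symmetry, so z appears only in even powers; rotational symmetry about the z-axis ⇒ p depends on x, y only through x² + y².
Checking where it meets the axes: a circular section at z = 0 has radius between 1 and 2; the z-axis gridline crossings are at z ∈ {-1, 1}.
These observations pin down the coefficients.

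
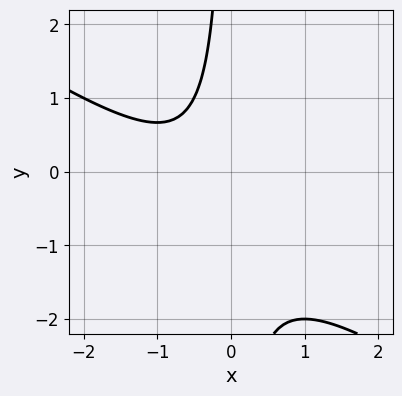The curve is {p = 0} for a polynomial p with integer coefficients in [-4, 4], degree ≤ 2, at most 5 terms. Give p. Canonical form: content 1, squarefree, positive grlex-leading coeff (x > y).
(a) Degree: the shape is more complex than any degree-1 curve, so deg p = 2.
(b) Against the integer gridlines: no y-intercept at any integer in the box; no x-intercept at any integer in the box.
(c) These observations pin down the coefficients.

2*x^2 + 3*x*y + 2*x + 2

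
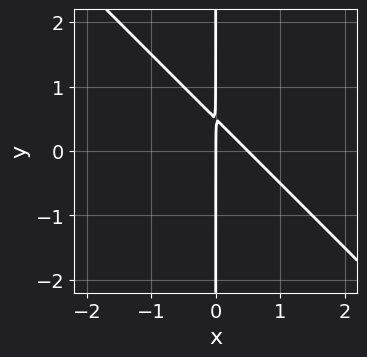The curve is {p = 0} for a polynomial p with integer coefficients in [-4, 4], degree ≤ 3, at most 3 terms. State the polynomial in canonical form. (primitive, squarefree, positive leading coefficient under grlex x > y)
2*x^2 + 2*x*y - x

First, degree: no degree-1 curve has this shape, so deg p = 2.
Next, from the visible intercepts: every point of the y-axis in the box is on the curve; it meets the x-axis at x = 0 (among the integer gridlines).
Finally, fitting integer coefficients to these (and the overall shape) gives p.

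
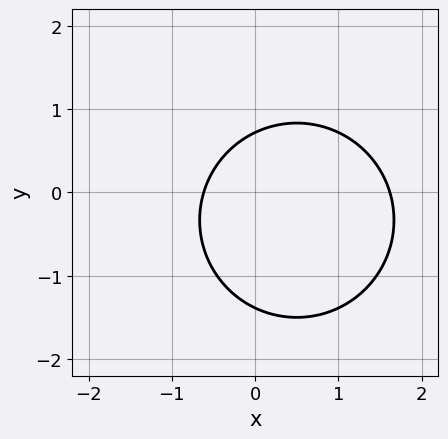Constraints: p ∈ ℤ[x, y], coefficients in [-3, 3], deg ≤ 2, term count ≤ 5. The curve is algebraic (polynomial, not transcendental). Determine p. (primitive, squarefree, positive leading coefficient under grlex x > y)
3*x^2 + 3*y^2 - 3*x + 2*y - 3

First, the degree is 2 — the shape is more complex than any degree-1 curve.
Finally, matching integer coefficients to the picture gives p.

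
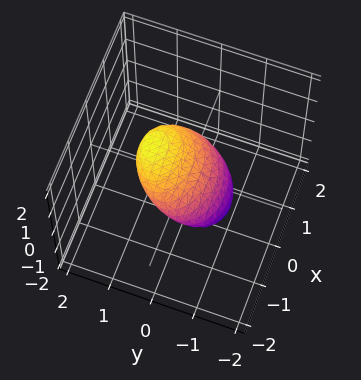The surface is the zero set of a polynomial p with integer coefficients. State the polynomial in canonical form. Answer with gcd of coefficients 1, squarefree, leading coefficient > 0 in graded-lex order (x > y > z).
(a) deg p = 2. The shape is more complex than any degree-1 surface.
(b) From the axis intercepts and sections: the x-axis gridline crossings are at x ∈ {-1, 1}.
(c) Assembling these constraints gives the stated polynomial.

x^2 + 2*y^2 - 3*y*z + 2*z^2 - 1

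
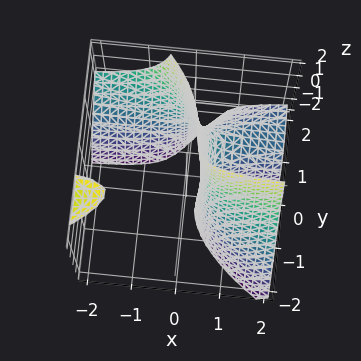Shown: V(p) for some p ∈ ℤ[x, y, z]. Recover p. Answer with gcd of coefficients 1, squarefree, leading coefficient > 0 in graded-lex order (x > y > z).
3*x*y*z + 2*y^3 - 2*y^2 + 3*x - 1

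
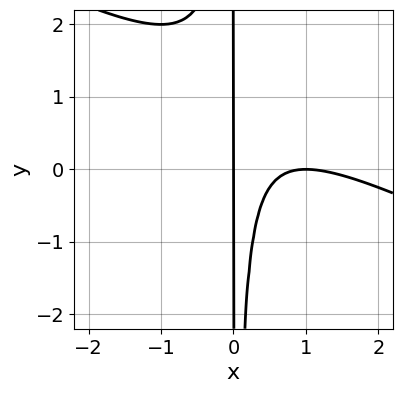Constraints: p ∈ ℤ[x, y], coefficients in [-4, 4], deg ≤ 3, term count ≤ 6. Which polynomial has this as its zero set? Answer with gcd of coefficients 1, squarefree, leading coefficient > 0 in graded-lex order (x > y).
x^3 + 2*x^2*y - 2*x^2 + x

Degree: the shape is more complex than any degree-2 curve, so deg p = 3.
From the axis intercepts and sections: the visible y-axis segment lies entirely on the curve; among the integer gridlines, it crosses the x-axis at x ∈ {0, 1}.
Matching integer coefficients to the picture gives p.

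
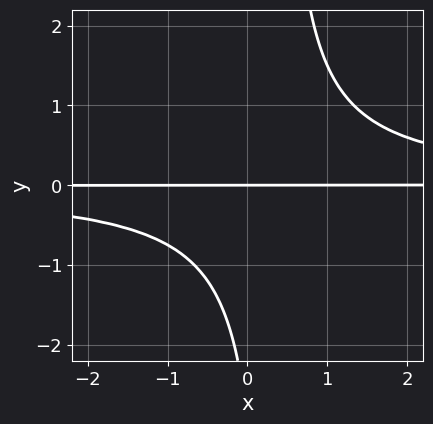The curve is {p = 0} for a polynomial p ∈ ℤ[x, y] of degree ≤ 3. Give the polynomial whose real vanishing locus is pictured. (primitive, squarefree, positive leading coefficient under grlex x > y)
1. Degree: a generic line meets the curve in up to 3 points, so deg p = 3.
2. From the axis intercepts and sections: the visible x-axis segment lies entirely on the curve; it crosses the y-axis at the gridline y = 0.
3. Putting this together gives p.

3*x*y^2 - y^2 - 3*y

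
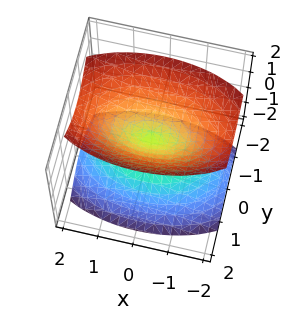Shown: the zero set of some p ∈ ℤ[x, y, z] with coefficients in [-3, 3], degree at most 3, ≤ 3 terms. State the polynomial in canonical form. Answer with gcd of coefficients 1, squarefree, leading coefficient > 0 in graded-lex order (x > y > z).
x^2 + 3*y^2 - 2*z^2

First, there are 2 components.
Next, deg p = 2.
Next, symmetries: it's symmetric under z → −z, forcing even powers of z; it's symmetric under x → −x, forcing even powers of x; mirror symmetry y ↦ −y ⇒ only even powers of y.
Next, against the integer gridlines: one z-axis crossing is at z = 0; it meets the x-axis at x = 0 (among the integer gridlines); it meets the y-axis at y = 0 (among the integer gridlines).
Finally, fitting integer coefficients to these (and the overall shape) gives p.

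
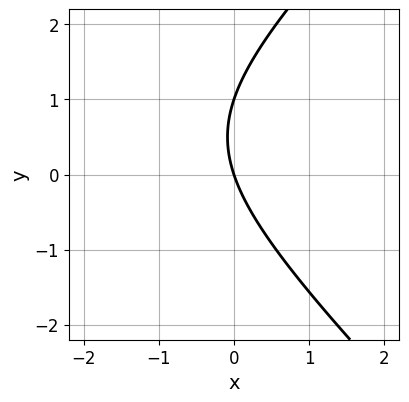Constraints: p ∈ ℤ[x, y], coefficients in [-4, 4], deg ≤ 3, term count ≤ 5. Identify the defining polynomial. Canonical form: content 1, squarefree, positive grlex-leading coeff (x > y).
(a) deg p = 2. The shape is more complex than any degree-1 curve.
(b) Reading off the gridlines: one x-axis crossing is at x = 0; the y-axis gridline crossings are at y ∈ {0, 1}.
(c) Together with the visible shape, these determine p as stated.

x^2 - y^2 + 3*x + y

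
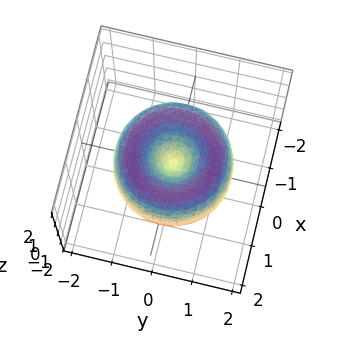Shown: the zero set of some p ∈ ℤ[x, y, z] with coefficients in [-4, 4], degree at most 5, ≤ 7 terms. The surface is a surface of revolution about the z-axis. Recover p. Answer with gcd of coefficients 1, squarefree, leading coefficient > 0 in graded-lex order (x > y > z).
1. deg p = 4.
2. Symmetry: the surface is invariant under rotation about z: p = q(x² + y², z).
3. Observable constraints: one y-axis crossing is at y = 0; one x-axis crossing is at x = 0; a circular section at z = -1 has radius exactly 1.
4. Solving for integer coefficients yields p as stated.

x^4 + 2*x^2*y^2 + y^4 - 2*x^2 - 2*y^2 + z^2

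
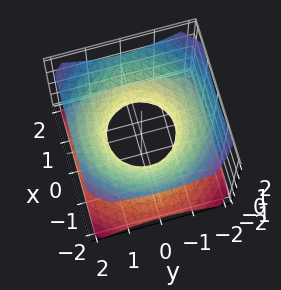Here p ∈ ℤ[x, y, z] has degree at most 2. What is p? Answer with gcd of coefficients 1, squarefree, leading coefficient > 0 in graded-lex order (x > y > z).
First, degree: an hourglass — one-sheet hyperboloid; a quadric, so deg p = 2.
Next, symmetries: rotational symmetry about the z-axis ⇒ p depends on x, y only through x² + y²; the z ↦ −z reflection is a symmetry, so z appears only in even powers.
Then, observable constraints: the surface avoids every integer z-axis point in the box; among the integer gridlines, it crosses the y-axis at y ∈ {-1, 1}; a circular section at z = 1 has radius between 1 and 2; the x-axis gridline crossings are at x ∈ {-1, 1}.
Finally, the integer polynomial consistent with all of this is the stated p.

2*x^2 + 2*y^2 - 3*z^2 - 2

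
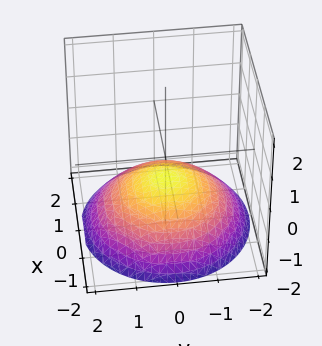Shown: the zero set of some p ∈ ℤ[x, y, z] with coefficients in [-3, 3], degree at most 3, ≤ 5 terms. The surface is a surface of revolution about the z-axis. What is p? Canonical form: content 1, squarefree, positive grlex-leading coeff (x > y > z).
x^2 + y^2 + 3*z + 2

(a) The degree is 2 — the shape is more complex than any degree-1 surface.
(b) By symmetry, every cross-section ⟂ z is a circle, so x, y appear only via x² + y².
(c) From the visible intercepts: it misses every integer gridline on the x-axis; a circular section at z = -1 has radius exactly 1.
(d) Putting this together gives p.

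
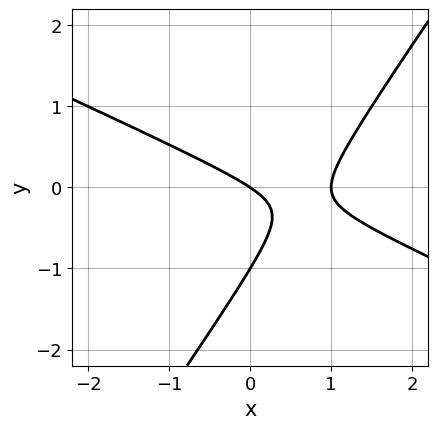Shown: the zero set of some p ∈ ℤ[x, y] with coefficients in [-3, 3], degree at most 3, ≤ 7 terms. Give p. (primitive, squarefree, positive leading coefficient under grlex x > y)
(a) deg p = 2. No degree-1 curve has this shape.
(b) Checking where it meets the axes: the y-axis gridline crossings are at y ∈ {-1, 0}; among the integer gridlines, it crosses the x-axis at x ∈ {0, 1}.
(c) Fitting integer coefficients to these (and the overall shape) gives p.

2*x^2 + 3*x*y - 3*y^2 - 2*x - 3*y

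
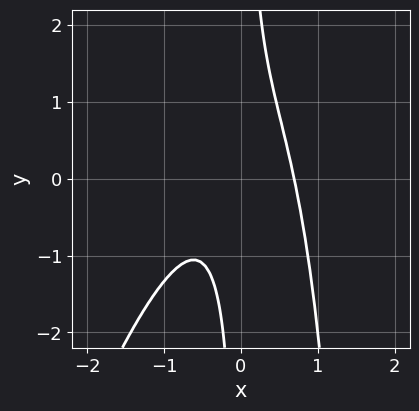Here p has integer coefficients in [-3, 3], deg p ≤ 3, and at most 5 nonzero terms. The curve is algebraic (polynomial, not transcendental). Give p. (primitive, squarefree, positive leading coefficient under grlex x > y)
3*x^3 - x^2*y + 2*x*y - 1

First, deg p = 3.
Next, against the integer gridlines: no y-intercept at any integer in the box.
Finally, putting this together gives p.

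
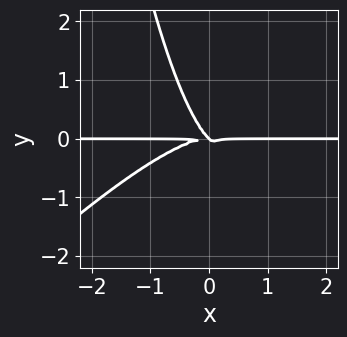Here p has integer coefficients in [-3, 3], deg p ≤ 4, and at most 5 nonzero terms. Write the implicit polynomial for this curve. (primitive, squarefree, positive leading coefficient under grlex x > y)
1. deg p = 4. The shape is more complex than any degree-3 curve.
2. From the visible intercepts: it crosses the y-axis at the gridline y = 0; the visible x-axis segment lies entirely on the curve.
3. These observations pin down the coefficients.

x^3*y - x^2*y^2 + x*y^2 + y^3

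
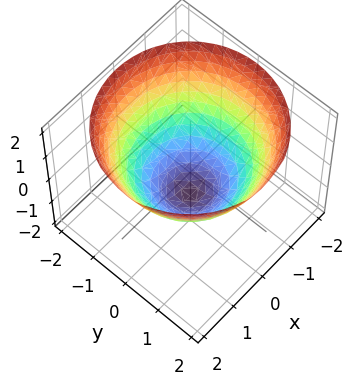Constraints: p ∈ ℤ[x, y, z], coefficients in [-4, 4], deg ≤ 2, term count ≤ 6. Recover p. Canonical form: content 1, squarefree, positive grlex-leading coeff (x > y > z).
2*x^2 + 2*y^2 - 3*z - 3

deg p = 2. No degree-1 surface has this shape.
Symmetries: every cross-section ⟂ z is a circle, so x, y appear only via x² + y².
Observable constraints: a circular section at z = 0 has radius between 1 and 2; it crosses the z-axis at the gridline z = -1.
Putting this together gives p.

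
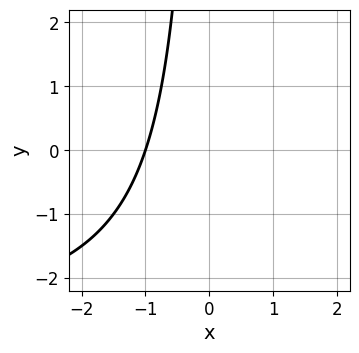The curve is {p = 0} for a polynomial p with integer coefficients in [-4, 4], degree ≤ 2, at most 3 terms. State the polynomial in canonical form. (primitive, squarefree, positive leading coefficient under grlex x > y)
1. Degree: no degree-1 curve has this shape, so deg p = 2.
2. Reading off the gridlines: it misses every integer gridline on the y-axis; one x-axis crossing is at x = -1.
3. These observations pin down the coefficients.

x*y + 3*x + 3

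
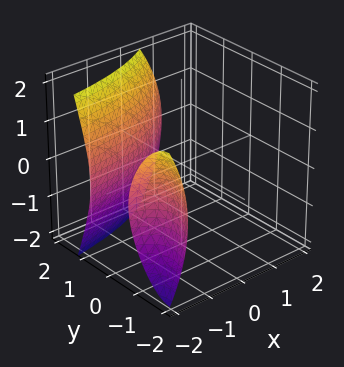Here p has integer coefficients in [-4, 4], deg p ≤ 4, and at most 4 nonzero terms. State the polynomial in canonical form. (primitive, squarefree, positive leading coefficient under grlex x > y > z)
First, there are 2 components.
Then, deg p = 3.
Then, reading off the gridlines: it misses every integer gridline on the z-axis; the surface avoids every integer x-axis point in the box.
Finally, together with the visible shape, these determine p as stated.

3*x*y^2 - 2*y^3 + 2*z^2 + 3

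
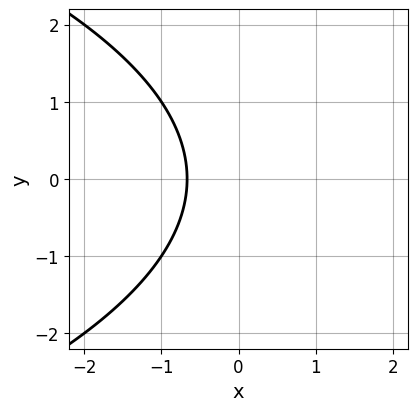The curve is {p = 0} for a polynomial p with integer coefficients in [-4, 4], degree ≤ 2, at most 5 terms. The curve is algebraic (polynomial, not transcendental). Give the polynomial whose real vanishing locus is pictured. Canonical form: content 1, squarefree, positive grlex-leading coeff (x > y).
y^2 + 3*x + 2

Degree: a generic line meets the curve in up to 2 points, so deg p = 2.
Symmetries: it's symmetric under y → −y, forcing even powers of y.
From the axis intercepts and sections: no y-intercept at any integer in the box.
Assembling these constraints gives the stated polynomial.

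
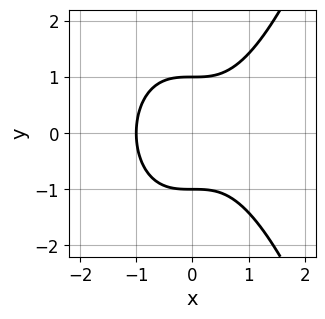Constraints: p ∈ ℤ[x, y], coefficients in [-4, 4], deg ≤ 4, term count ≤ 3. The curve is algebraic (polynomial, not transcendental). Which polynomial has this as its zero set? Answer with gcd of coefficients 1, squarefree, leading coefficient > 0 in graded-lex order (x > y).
The degree is 3 — a generic line meets the curve in up to 3 points.
Symmetries: mirror symmetry y ↦ −y ⇒ only even powers of y.
Observable constraints: among the integer gridlines, it crosses the y-axis at y ∈ {-1, 1}; it crosses the x-axis at the gridline x = -1.
Assembling these constraints gives the stated polynomial.

x^3 - y^2 + 1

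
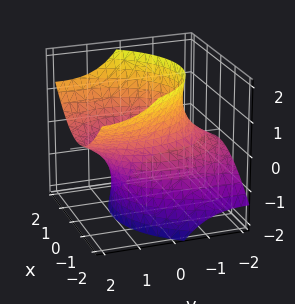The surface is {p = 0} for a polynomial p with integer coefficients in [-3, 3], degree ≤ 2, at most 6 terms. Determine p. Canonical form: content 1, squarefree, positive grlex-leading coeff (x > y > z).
2*x^2 + y^2 - 3*y*z - z^2 - 3

(a) The degree is 2 — no degree-1 surface has this shape.
(b) From the visible intercepts: no z-intercept at any integer in the box.
(c) These observations pin down the coefficients.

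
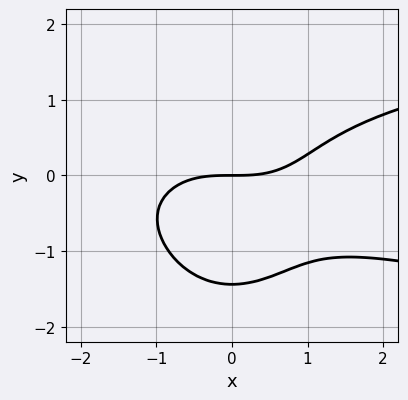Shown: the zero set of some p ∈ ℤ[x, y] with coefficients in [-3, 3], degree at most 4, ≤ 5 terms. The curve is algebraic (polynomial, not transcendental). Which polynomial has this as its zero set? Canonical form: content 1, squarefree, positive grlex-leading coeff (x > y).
1. deg p = 4. A generic line meets the curve in up to 4 points.
2. Checking where it meets the axes: it crosses the x-axis at the gridline x = 0; it crosses the y-axis at the gridline y = 0.
3. These observations pin down the coefficients.

2*x^2*y^2 + y^4 - x^3 + 3*y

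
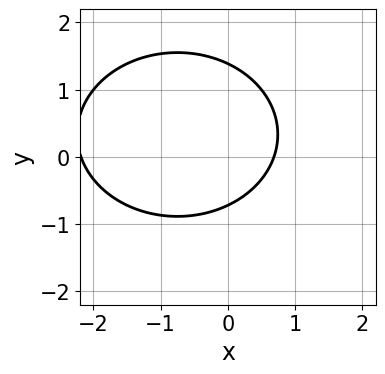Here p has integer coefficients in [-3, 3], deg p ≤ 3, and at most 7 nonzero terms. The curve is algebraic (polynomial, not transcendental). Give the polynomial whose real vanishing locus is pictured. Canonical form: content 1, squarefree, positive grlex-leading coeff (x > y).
2*x^2 + 3*y^2 + 3*x - 2*y - 3

1. deg p = 2. The shape is more complex than any degree-1 curve.
2. Putting this together gives p.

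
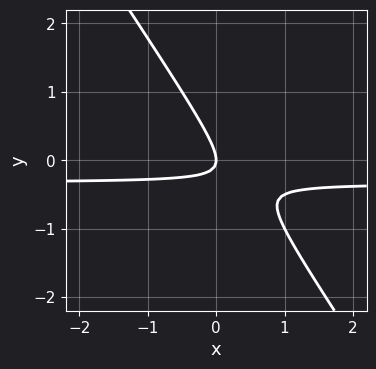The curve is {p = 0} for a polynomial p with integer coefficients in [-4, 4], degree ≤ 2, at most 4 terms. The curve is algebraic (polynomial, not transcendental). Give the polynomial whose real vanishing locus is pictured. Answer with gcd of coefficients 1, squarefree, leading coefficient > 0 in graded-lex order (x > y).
Degree: no degree-1 curve has this shape, so deg p = 2.
Against the integer gridlines: one y-axis crossing is at y = 0; one x-axis crossing is at x = 0.
The integer polynomial consistent with all of this is the stated p.

3*x*y + 2*y^2 + x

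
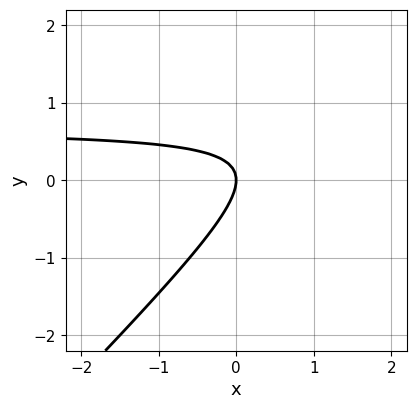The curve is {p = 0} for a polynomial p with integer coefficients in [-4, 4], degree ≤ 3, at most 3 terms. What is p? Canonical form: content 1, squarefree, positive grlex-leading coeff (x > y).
3*x*y - 3*y^2 - 2*x

(a) The degree is 2 — a generic line meets the curve in up to 2 points.
(b) Checking where it meets the axes: one x-axis crossing is at x = 0; one y-axis crossing is at y = 0.
(c) These observations pin down the coefficients.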